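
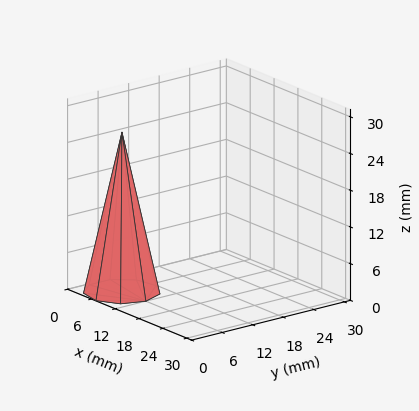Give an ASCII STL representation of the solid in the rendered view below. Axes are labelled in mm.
Reading the render: the shape is a regular 9-sided pyramid, base circumscribed radius ≈ 6 mm, apex at z ≈ 26 mm (dimensions read to the nearest mm from the axis ticks). For the STL, each face is triangulated and given an outward normal.

solid part
  facet normal 0.0000 0.0000 -1.0000
    outer loop
      vertex 7.04 11.91 0.00
      vertex 10.60 9.86 0.00
      vertex 12.00 6.00 0.00
    endloop
  endfacet
  facet normal 0.0000 0.0000 -1.0000
    outer loop
      vertex 3.00 11.20 0.00
      vertex 7.04 11.91 0.00
      vertex 12.00 6.00 0.00
    endloop
  endfacet
  facet normal 0.0000 0.0000 -1.0000
    outer loop
      vertex 0.36 8.05 0.00
      vertex 3.00 11.20 0.00
      vertex 12.00 6.00 0.00
    endloop
  endfacet
  facet normal 0.0000 0.0000 -1.0000
    outer loop
      vertex 0.36 3.95 0.00
      vertex 0.36 8.05 0.00
      vertex 12.00 6.00 0.00
    endloop
  endfacet
  facet normal 0.0000 0.0000 -1.0000
    outer loop
      vertex 3.00 0.80 0.00
      vertex 0.36 3.95 0.00
      vertex 12.00 6.00 0.00
    endloop
  endfacet
  facet normal 0.0000 0.0000 -1.0000
    outer loop
      vertex 7.04 0.09 0.00
      vertex 3.00 0.80 0.00
      vertex 12.00 6.00 0.00
    endloop
  endfacet
  facet normal 0.0000 0.0000 -1.0000
    outer loop
      vertex 10.60 2.14 0.00
      vertex 7.04 0.09 0.00
      vertex 12.00 6.00 0.00
    endloop
  endfacet
  facet normal 0.9187 0.3332 0.2120
    outer loop
      vertex 12.00 6.00 0.00
      vertex 10.60 9.86 0.00
      vertex 6.00 6.00 26.00
    endloop
  endfacet
  facet normal 0.4877 0.8469 0.2120
    outer loop
      vertex 10.60 9.86 0.00
      vertex 7.04 11.91 0.00
      vertex 6.00 6.00 26.00
    endloop
  endfacet
  facet normal -0.1692 0.9625 0.2120
    outer loop
      vertex 7.04 11.91 0.00
      vertex 3.00 11.20 0.00
      vertex 6.00 6.00 26.00
    endloop
  endfacet
  facet normal -0.7490 0.6277 0.2120
    outer loop
      vertex 3.00 11.20 0.00
      vertex 0.36 8.05 0.00
      vertex 6.00 6.00 26.00
    endloop
  endfacet
  facet normal -0.9773 0.0000 0.2120
    outer loop
      vertex 0.36 8.05 0.00
      vertex 0.36 3.95 0.00
      vertex 6.00 6.00 26.00
    endloop
  endfacet
  facet normal -0.7490 -0.6277 0.2120
    outer loop
      vertex 0.36 3.95 0.00
      vertex 3.00 0.80 0.00
      vertex 6.00 6.00 26.00
    endloop
  endfacet
  facet normal -0.1692 -0.9625 0.2120
    outer loop
      vertex 3.00 0.80 0.00
      vertex 7.04 0.09 0.00
      vertex 6.00 6.00 26.00
    endloop
  endfacet
  facet normal 0.4877 -0.8469 0.2120
    outer loop
      vertex 7.04 0.09 0.00
      vertex 10.60 2.14 0.00
      vertex 6.00 6.00 26.00
    endloop
  endfacet
  facet normal 0.9187 -0.3332 0.2120
    outer loop
      vertex 10.60 2.14 0.00
      vertex 12.00 6.00 0.00
      vertex 6.00 6.00 26.00
    endloop
  endfacet
endsolid part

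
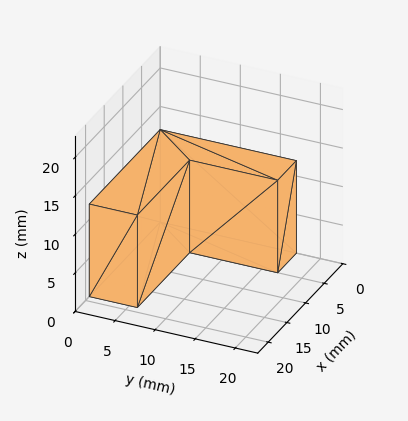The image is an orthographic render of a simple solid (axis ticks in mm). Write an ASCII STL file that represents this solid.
Reading the render: the shape is an L-shaped prism: outer 19 × 17 mm, arm thicknesses ≈ 6 mm (horizontal) and 5 mm (vertical), extruded 12 mm in z (dimensions read to the nearest mm from the axis ticks). For the STL, each face is triangulated and given an outward normal.

solid part
  facet normal 0.0000 0.0000 -1.0000
    outer loop
      vertex 19.000 6.000 0.000
      vertex 19.000 0.000 0.000
      vertex 0.000 0.000 0.000
    endloop
  endfacet
  facet normal 0.0000 0.0000 -1.0000
    outer loop
      vertex 5.000 6.000 0.000
      vertex 19.000 6.000 0.000
      vertex 0.000 0.000 0.000
    endloop
  endfacet
  facet normal 0.0000 0.0000 -1.0000
    outer loop
      vertex 5.000 17.000 0.000
      vertex 5.000 6.000 0.000
      vertex 0.000 0.000 0.000
    endloop
  endfacet
  facet normal 0.0000 0.0000 -1.0000
    outer loop
      vertex 0.000 17.000 0.000
      vertex 5.000 17.000 0.000
      vertex 0.000 0.000 0.000
    endloop
  endfacet
  facet normal 0.0000 0.0000 1.0000
    outer loop
      vertex 0.000 0.000 12.000
      vertex 19.000 0.000 12.000
      vertex 19.000 6.000 12.000
    endloop
  endfacet
  facet normal 0.0000 0.0000 1.0000
    outer loop
      vertex 0.000 0.000 12.000
      vertex 19.000 6.000 12.000
      vertex 5.000 6.000 12.000
    endloop
  endfacet
  facet normal 0.0000 0.0000 1.0000
    outer loop
      vertex 0.000 0.000 12.000
      vertex 5.000 6.000 12.000
      vertex 5.000 17.000 12.000
    endloop
  endfacet
  facet normal 0.0000 0.0000 1.0000
    outer loop
      vertex 0.000 0.000 12.000
      vertex 5.000 17.000 12.000
      vertex 0.000 17.000 12.000
    endloop
  endfacet
  facet normal 0.0000 -1.0000 0.0000
    outer loop
      vertex 0.000 0.000 0.000
      vertex 19.000 0.000 0.000
      vertex 19.000 0.000 12.000
    endloop
  endfacet
  facet normal 0.0000 -1.0000 0.0000
    outer loop
      vertex 0.000 0.000 0.000
      vertex 19.000 0.000 12.000
      vertex 0.000 0.000 12.000
    endloop
  endfacet
  facet normal 1.0000 0.0000 0.0000
    outer loop
      vertex 19.000 0.000 0.000
      vertex 19.000 6.000 0.000
      vertex 19.000 6.000 12.000
    endloop
  endfacet
  facet normal 1.0000 0.0000 0.0000
    outer loop
      vertex 19.000 0.000 0.000
      vertex 19.000 6.000 12.000
      vertex 19.000 0.000 12.000
    endloop
  endfacet
  facet normal 0.0000 1.0000 0.0000
    outer loop
      vertex 19.000 6.000 0.000
      vertex 5.000 6.000 0.000
      vertex 5.000 6.000 12.000
    endloop
  endfacet
  facet normal 0.0000 1.0000 0.0000
    outer loop
      vertex 19.000 6.000 0.000
      vertex 5.000 6.000 12.000
      vertex 19.000 6.000 12.000
    endloop
  endfacet
  facet normal 1.0000 0.0000 0.0000
    outer loop
      vertex 5.000 6.000 0.000
      vertex 5.000 17.000 0.000
      vertex 5.000 17.000 12.000
    endloop
  endfacet
  facet normal 1.0000 0.0000 0.0000
    outer loop
      vertex 5.000 6.000 0.000
      vertex 5.000 17.000 12.000
      vertex 5.000 6.000 12.000
    endloop
  endfacet
  facet normal 0.0000 1.0000 0.0000
    outer loop
      vertex 5.000 17.000 0.000
      vertex 0.000 17.000 0.000
      vertex 0.000 17.000 12.000
    endloop
  endfacet
  facet normal 0.0000 1.0000 0.0000
    outer loop
      vertex 5.000 17.000 0.000
      vertex 0.000 17.000 12.000
      vertex 5.000 17.000 12.000
    endloop
  endfacet
  facet normal -1.0000 0.0000 0.0000
    outer loop
      vertex 0.000 17.000 0.000
      vertex 0.000 0.000 0.000
      vertex 0.000 0.000 12.000
    endloop
  endfacet
  facet normal -1.0000 0.0000 0.0000
    outer loop
      vertex 0.000 17.000 0.000
      vertex 0.000 0.000 12.000
      vertex 0.000 17.000 12.000
    endloop
  endfacet
endsolid part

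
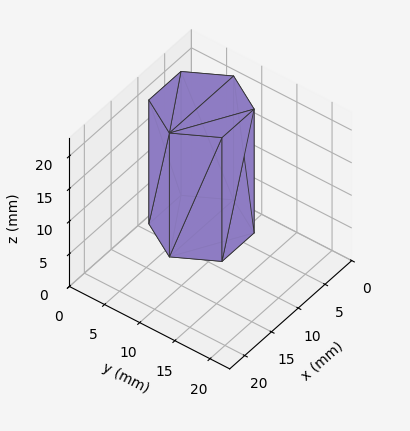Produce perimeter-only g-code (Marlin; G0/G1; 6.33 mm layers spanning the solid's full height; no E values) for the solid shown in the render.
Reading the render: the shape is a regular 6-sided prism (a cylinder approximated with 6 flat sides), circumscribed radius ≈ 6 mm, height ≈ 19 mm (dimensions read to the nearest mm from the axis ticks). For the g-code, the solid's height is divided into equal slices at the stated Δz and each level perimeter traced with G1 moves after a G0 lift.

; perimeter-only toolpath
G21 ; units = mm
G90 ; absolute positioning
G28 ; home
; layer 1
G0 Z6.33
G0 X12.00 Y6.00
G1 X9.00 Y11.20
G1 X3.00 Y11.20
G1 X0.00 Y6.00
G1 X3.00 Y0.80
G1 X9.00 Y0.80
G1 X12.00 Y6.00
; layer 2
G0 Z12.67
G0 X12.00 Y6.00
G1 X9.00 Y11.20
G1 X3.00 Y11.20
G1 X0.00 Y6.00
G1 X3.00 Y0.80
G1 X9.00 Y0.80
G1 X12.00 Y6.00
; layer 3
G0 Z19.00
G0 X12.00 Y6.00
G1 X9.00 Y11.20
G1 X3.00 Y11.20
G1 X0.00 Y6.00
G1 X3.00 Y0.80
G1 X9.00 Y0.80
G1 X12.00 Y6.00
M2 ; end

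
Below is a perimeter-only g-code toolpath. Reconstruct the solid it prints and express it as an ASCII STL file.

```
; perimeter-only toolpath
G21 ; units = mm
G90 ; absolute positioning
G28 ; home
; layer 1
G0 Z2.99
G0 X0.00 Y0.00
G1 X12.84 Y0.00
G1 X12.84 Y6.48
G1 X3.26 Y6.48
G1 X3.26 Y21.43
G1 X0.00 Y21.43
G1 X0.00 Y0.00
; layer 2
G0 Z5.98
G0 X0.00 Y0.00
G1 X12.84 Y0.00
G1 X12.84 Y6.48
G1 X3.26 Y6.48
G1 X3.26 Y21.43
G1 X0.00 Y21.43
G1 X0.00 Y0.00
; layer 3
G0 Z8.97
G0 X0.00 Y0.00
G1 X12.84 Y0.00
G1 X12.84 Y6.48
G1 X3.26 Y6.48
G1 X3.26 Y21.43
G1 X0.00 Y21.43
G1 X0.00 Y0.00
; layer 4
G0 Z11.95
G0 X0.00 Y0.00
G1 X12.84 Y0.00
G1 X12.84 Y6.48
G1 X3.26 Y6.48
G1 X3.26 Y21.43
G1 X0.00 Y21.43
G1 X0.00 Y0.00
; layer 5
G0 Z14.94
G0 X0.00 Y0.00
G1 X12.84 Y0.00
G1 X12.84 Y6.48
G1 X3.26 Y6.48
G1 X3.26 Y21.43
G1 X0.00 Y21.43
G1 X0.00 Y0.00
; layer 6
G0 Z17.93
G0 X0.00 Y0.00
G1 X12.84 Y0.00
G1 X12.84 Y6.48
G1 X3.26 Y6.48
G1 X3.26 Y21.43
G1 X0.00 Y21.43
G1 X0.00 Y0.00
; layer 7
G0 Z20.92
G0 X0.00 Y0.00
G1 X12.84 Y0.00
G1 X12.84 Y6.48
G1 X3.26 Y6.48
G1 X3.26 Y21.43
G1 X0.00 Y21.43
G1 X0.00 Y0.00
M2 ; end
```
solid part
  facet normal 0.0000 0.0000 -1.0000
    outer loop
      vertex 12.84 6.48 0.00
      vertex 12.84 0.00 0.00
      vertex 0.00 0.00 0.00
    endloop
  endfacet
  facet normal 0.0000 0.0000 -1.0000
    outer loop
      vertex 3.26 6.48 0.00
      vertex 12.84 6.48 0.00
      vertex 0.00 0.00 0.00
    endloop
  endfacet
  facet normal 0.0000 0.0000 -1.0000
    outer loop
      vertex 3.26 21.43 0.00
      vertex 3.26 6.48 0.00
      vertex 0.00 0.00 0.00
    endloop
  endfacet
  facet normal 0.0000 0.0000 -1.0000
    outer loop
      vertex 0.00 21.43 0.00
      vertex 3.26 21.43 0.00
      vertex 0.00 0.00 0.00
    endloop
  endfacet
  facet normal 0.0000 0.0000 1.0000
    outer loop
      vertex 0.00 0.00 20.92
      vertex 12.84 0.00 20.92
      vertex 12.84 6.48 20.92
    endloop
  endfacet
  facet normal 0.0000 0.0000 1.0000
    outer loop
      vertex 0.00 0.00 20.92
      vertex 12.84 6.48 20.92
      vertex 3.26 6.48 20.92
    endloop
  endfacet
  facet normal 0.0000 0.0000 1.0000
    outer loop
      vertex 0.00 0.00 20.92
      vertex 3.26 6.48 20.92
      vertex 3.26 21.43 20.92
    endloop
  endfacet
  facet normal 0.0000 0.0000 1.0000
    outer loop
      vertex 0.00 0.00 20.92
      vertex 3.26 21.43 20.92
      vertex 0.00 21.43 20.92
    endloop
  endfacet
  facet normal 0.0000 -1.0000 0.0000
    outer loop
      vertex 0.00 0.00 0.00
      vertex 12.84 0.00 0.00
      vertex 12.84 0.00 20.92
    endloop
  endfacet
  facet normal 0.0000 -1.0000 0.0000
    outer loop
      vertex 0.00 0.00 0.00
      vertex 12.84 0.00 20.92
      vertex 0.00 0.00 20.92
    endloop
  endfacet
  facet normal 1.0000 0.0000 0.0000
    outer loop
      vertex 12.84 0.00 0.00
      vertex 12.84 6.48 0.00
      vertex 12.84 6.48 20.92
    endloop
  endfacet
  facet normal 1.0000 0.0000 0.0000
    outer loop
      vertex 12.84 0.00 0.00
      vertex 12.84 6.48 20.92
      vertex 12.84 0.00 20.92
    endloop
  endfacet
  facet normal 0.0000 1.0000 0.0000
    outer loop
      vertex 12.84 6.48 0.00
      vertex 3.26 6.48 0.00
      vertex 3.26 6.48 20.92
    endloop
  endfacet
  facet normal 0.0000 1.0000 0.0000
    outer loop
      vertex 12.84 6.48 0.00
      vertex 3.26 6.48 20.92
      vertex 12.84 6.48 20.92
    endloop
  endfacet
  facet normal 1.0000 0.0000 0.0000
    outer loop
      vertex 3.26 6.48 0.00
      vertex 3.26 21.43 0.00
      vertex 3.26 21.43 20.92
    endloop
  endfacet
  facet normal 1.0000 0.0000 0.0000
    outer loop
      vertex 3.26 6.48 0.00
      vertex 3.26 21.43 20.92
      vertex 3.26 6.48 20.92
    endloop
  endfacet
  facet normal 0.0000 1.0000 0.0000
    outer loop
      vertex 3.26 21.43 0.00
      vertex 0.00 21.43 0.00
      vertex 0.00 21.43 20.92
    endloop
  endfacet
  facet normal 0.0000 1.0000 0.0000
    outer loop
      vertex 3.26 21.43 0.00
      vertex 0.00 21.43 20.92
      vertex 3.26 21.43 20.92
    endloop
  endfacet
  facet normal -1.0000 0.0000 0.0000
    outer loop
      vertex 0.00 21.43 0.00
      vertex 0.00 0.00 0.00
      vertex 0.00 0.00 20.92
    endloop
  endfacet
  facet normal -1.0000 0.0000 0.0000
    outer loop
      vertex 0.00 21.43 0.00
      vertex 0.00 0.00 20.92
      vertex 0.00 21.43 20.92
    endloop
  endfacet
endsolid part

The G0 Z moves step by Δz≈2.99 mm. Every layer's G1 loop is the same polygon, so the solid is a straight extrusion of it from z=0 to z≈20.9. Closing with flat bottom and top caps and triangulating gives 20 facets — an L-shaped prism: outer 12.8 × 21.4 mm, arm thicknesses ≈ 6.48 mm (horizontal) and 3.26 mm (vertical), extruded 20.9 mm in z.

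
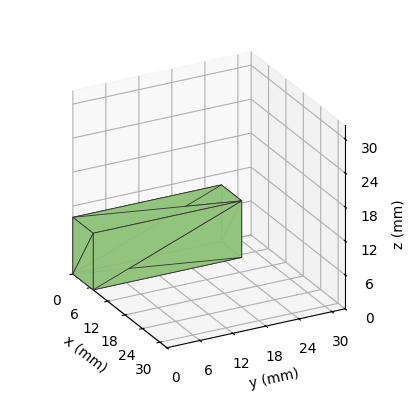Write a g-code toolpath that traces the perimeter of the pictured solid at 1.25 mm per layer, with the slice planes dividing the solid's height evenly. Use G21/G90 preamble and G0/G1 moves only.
Reading the render: the shape is a rectangular box, roughly 7 × 27 mm footprint and 10 mm tall (dimensions read to the nearest mm from the axis ticks). For the g-code, the solid's height is divided into equal slices at the stated Δz and each level perimeter traced with G1 moves after a G0 lift.

; perimeter-only toolpath
G21 ; units = mm
G90 ; absolute positioning
G28 ; home
; layer 1
G0 Z1.25
G0 X0.00 Y0.00
G1 X7.00 Y0.00
G1 X7.00 Y27.00
G1 X0.00 Y27.00
G1 X0.00 Y0.00
; layer 2
G0 Z2.50
G0 X0.00 Y0.00
G1 X7.00 Y0.00
G1 X7.00 Y27.00
G1 X0.00 Y27.00
G1 X0.00 Y0.00
; layer 3
G0 Z3.75
G0 X0.00 Y0.00
G1 X7.00 Y0.00
G1 X7.00 Y27.00
G1 X0.00 Y27.00
G1 X0.00 Y0.00
; layer 4
G0 Z5.00
G0 X0.00 Y0.00
G1 X7.00 Y0.00
G1 X7.00 Y27.00
G1 X0.00 Y27.00
G1 X0.00 Y0.00
; layer 5
G0 Z6.25
G0 X0.00 Y0.00
G1 X7.00 Y0.00
G1 X7.00 Y27.00
G1 X0.00 Y27.00
G1 X0.00 Y0.00
; layer 6
G0 Z7.50
G0 X0.00 Y0.00
G1 X7.00 Y0.00
G1 X7.00 Y27.00
G1 X0.00 Y27.00
G1 X0.00 Y0.00
; layer 7
G0 Z8.75
G0 X0.00 Y0.00
G1 X7.00 Y0.00
G1 X7.00 Y27.00
G1 X0.00 Y27.00
G1 X0.00 Y0.00
; layer 8
G0 Z10.00
G0 X0.00 Y0.00
G1 X7.00 Y0.00
G1 X7.00 Y27.00
G1 X0.00 Y27.00
G1 X0.00 Y0.00
M2 ; end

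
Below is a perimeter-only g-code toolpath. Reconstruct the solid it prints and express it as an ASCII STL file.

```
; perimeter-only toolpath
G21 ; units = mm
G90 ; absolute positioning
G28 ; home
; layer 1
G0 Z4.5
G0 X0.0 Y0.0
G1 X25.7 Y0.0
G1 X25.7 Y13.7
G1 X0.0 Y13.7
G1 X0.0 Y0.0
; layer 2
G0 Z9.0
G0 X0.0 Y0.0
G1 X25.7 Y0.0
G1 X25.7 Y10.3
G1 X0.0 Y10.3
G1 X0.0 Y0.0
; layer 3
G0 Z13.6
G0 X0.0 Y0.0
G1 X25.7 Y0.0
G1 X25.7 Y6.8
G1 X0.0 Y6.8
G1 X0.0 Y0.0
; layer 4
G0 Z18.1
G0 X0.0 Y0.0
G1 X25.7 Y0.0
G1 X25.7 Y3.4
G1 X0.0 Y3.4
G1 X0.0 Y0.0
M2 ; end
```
solid part
  facet normal 0.0000 0.0000 -1.0000
    outer loop
      vertex 25.7 17.1 0.0
      vertex 25.7 0.0 0.0
      vertex 0.0 0.0 0.0
    endloop
  endfacet
  facet normal 0.0000 0.0000 -1.0000
    outer loop
      vertex 0.0 17.1 0.0
      vertex 25.7 17.1 0.0
      vertex 0.0 0.0 0.0
    endloop
  endfacet
  facet normal 0.0000 -1.0000 0.0000
    outer loop
      vertex 0.0 0.0 0.0
      vertex 25.7 0.0 0.0
      vertex 25.7 0.0 22.6
    endloop
  endfacet
  facet normal 0.0000 -1.0000 0.0000
    outer loop
      vertex 0.0 0.0 0.0
      vertex 25.7 0.0 22.6
      vertex 0.0 0.0 22.6
    endloop
  endfacet
  facet normal 0.0000 0.7975 0.6034
    outer loop
      vertex 0.0 0.0 22.6
      vertex 25.7 0.0 22.6
      vertex 25.7 17.1 0.0
    endloop
  endfacet
  facet normal 0.0000 0.7975 0.6034
    outer loop
      vertex 0.0 0.0 22.6
      vertex 25.7 17.1 0.0
      vertex 0.0 17.1 0.0
    endloop
  endfacet
  facet normal -1.0000 0.0000 0.0000
    outer loop
      vertex 0.0 0.0 22.6
      vertex 0.0 17.1 0.0
      vertex 0.0 0.0 0.0
    endloop
  endfacet
  facet normal 1.0000 0.0000 0.0000
    outer loop
      vertex 25.7 0.0 0.0
      vertex 25.7 17.1 0.0
      vertex 25.7 0.0 22.6
    endloop
  endfacet
endsolid part

The G0 Z moves step by Δz≈4.5 mm. The G1 loops shrink linearly with z, so the solid tapers from its base footprint up to z≈22.6. Closing with a flat bottom cap and the tapered top and triangulating gives 8 facets — a wedge (ramp): 25.7 × 17.1 mm base, rising to 22.6 mm along the y=0 edge and sloping linearly to z=0 at y=17.1.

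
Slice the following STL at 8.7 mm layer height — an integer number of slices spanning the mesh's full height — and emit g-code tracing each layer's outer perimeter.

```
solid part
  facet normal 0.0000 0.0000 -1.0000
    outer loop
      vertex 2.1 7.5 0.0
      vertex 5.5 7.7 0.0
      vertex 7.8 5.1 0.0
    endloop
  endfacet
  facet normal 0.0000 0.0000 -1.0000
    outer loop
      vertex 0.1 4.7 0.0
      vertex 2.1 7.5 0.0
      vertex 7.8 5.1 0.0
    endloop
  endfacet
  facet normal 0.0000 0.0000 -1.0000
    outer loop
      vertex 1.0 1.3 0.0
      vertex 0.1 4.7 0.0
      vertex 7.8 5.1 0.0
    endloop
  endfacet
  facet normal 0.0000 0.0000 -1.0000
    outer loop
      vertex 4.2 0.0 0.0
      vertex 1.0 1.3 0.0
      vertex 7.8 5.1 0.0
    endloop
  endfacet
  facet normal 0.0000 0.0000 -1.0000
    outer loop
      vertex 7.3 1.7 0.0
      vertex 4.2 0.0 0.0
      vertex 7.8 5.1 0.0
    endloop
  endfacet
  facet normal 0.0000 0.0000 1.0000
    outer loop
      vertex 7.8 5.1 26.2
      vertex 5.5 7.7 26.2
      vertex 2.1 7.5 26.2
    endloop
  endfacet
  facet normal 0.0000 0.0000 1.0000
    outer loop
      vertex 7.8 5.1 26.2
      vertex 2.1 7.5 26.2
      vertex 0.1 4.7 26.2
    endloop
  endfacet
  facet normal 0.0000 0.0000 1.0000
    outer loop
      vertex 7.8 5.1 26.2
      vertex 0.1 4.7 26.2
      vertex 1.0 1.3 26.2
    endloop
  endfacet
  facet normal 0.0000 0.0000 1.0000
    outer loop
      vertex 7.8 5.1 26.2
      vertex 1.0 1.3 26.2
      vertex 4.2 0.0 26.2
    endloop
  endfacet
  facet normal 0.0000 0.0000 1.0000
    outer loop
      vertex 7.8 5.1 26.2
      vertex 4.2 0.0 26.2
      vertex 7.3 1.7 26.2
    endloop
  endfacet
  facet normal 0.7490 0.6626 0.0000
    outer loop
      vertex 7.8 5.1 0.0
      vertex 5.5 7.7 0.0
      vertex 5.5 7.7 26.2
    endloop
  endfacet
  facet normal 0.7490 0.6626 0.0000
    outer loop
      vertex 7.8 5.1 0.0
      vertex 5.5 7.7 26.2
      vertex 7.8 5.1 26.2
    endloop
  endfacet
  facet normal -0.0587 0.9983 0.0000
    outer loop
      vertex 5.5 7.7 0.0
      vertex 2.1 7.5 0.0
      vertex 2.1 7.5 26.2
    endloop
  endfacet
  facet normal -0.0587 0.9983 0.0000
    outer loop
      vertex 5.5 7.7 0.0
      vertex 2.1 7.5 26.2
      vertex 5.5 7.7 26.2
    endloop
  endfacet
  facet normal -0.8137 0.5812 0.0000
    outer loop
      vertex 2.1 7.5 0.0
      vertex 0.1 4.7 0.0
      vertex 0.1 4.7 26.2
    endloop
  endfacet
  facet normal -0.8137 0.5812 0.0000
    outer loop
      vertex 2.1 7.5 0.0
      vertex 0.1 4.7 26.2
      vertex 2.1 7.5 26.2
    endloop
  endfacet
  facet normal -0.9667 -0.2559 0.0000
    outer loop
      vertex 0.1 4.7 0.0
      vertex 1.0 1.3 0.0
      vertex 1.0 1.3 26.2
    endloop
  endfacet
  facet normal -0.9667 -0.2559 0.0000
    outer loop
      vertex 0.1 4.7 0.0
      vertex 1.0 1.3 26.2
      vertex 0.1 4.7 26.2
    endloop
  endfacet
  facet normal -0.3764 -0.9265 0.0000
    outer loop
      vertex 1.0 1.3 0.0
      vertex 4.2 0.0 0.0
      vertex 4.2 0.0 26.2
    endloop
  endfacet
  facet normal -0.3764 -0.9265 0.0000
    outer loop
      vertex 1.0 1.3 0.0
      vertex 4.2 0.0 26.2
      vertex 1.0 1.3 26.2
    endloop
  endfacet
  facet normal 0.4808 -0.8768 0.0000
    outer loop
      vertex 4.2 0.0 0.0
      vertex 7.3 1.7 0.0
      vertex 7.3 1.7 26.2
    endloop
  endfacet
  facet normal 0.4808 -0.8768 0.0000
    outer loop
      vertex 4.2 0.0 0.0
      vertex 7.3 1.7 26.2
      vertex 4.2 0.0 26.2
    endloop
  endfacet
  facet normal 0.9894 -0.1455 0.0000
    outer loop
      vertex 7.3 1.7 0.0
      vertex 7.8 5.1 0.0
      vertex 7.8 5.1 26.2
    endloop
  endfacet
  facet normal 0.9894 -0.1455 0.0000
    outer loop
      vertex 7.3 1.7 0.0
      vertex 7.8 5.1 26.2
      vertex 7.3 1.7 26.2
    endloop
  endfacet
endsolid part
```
; perimeter-only toolpath
G21 ; units = mm
G90 ; absolute positioning
G28 ; home
; layer 1
G0 Z8.7
G0 X7.8 Y5.1
G1 X5.5 Y7.7
G1 X2.1 Y7.5
G1 X0.1 Y4.7
G1 X1.0 Y1.3
G1 X4.2 Y0.0
G1 X7.3 Y1.7
G1 X7.8 Y5.1
; layer 2
G0 Z17.5
G0 X7.8 Y5.1
G1 X5.5 Y7.7
G1 X2.1 Y7.5
G1 X0.1 Y4.7
G1 X1.0 Y1.3
G1 X4.2 Y0.0
G1 X7.3 Y1.7
G1 X7.8 Y5.1
; layer 3
G0 Z26.2
G0 X7.8 Y5.1
G1 X5.5 Y7.7
G1 X2.1 Y7.5
G1 X0.1 Y4.7
G1 X1.0 Y1.3
G1 X4.2 Y0.0
G1 X7.3 Y1.7
G1 X7.8 Y5.1
M2 ; end

The solid is a regular 7-sided prism (a cylinder approximated with 7 flat sides), circumscribed radius ≈ 4 mm, height ≈ 26.2 mm. Slicing at Δz = 8.7 mm — 3 equal slices spanning the solid's height, so layer i sits at z = i·h/3 — gives 3 non-empty perimeters. Each is a 7-segment closed polygon; G0 lifts to the layer z and rapids to the start vertex, then G1 traces the edges.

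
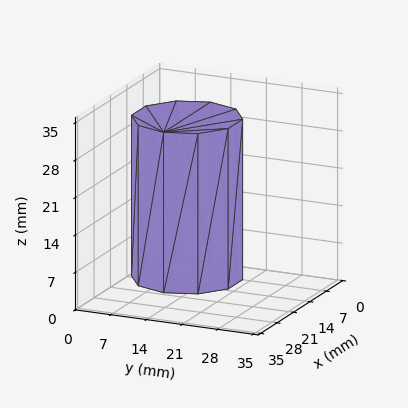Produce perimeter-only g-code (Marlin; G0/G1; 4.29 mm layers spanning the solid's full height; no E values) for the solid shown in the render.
Reading the render: the shape is a regular 10-sided prism (a cylinder approximated with 10 flat sides), circumscribed radius ≈ 10 mm, height ≈ 30 mm (dimensions read to the nearest mm from the axis ticks). For the g-code, the solid's height is divided into equal slices at the stated Δz and each level perimeter traced with G1 moves after a G0 lift.

; perimeter-only toolpath
G21 ; units = mm
G90 ; absolute positioning
G28 ; home
; layer 1
G0 Z4.29
G0 X20.00 Y10.00
G1 X18.09 Y15.88
G1 X13.09 Y19.51
G1 X6.91 Y19.51
G1 X1.91 Y15.88
G1 X0.00 Y10.00
G1 X1.91 Y4.12
G1 X6.91 Y0.49
G1 X13.09 Y0.49
G1 X18.09 Y4.12
G1 X20.00 Y10.00
; layer 2
G0 Z8.57
G0 X20.00 Y10.00
G1 X18.09 Y15.88
G1 X13.09 Y19.51
G1 X6.91 Y19.51
G1 X1.91 Y15.88
G1 X0.00 Y10.00
G1 X1.91 Y4.12
G1 X6.91 Y0.49
G1 X13.09 Y0.49
G1 X18.09 Y4.12
G1 X20.00 Y10.00
; layer 3
G0 Z12.86
G0 X20.00 Y10.00
G1 X18.09 Y15.88
G1 X13.09 Y19.51
G1 X6.91 Y19.51
G1 X1.91 Y15.88
G1 X0.00 Y10.00
G1 X1.91 Y4.12
G1 X6.91 Y0.49
G1 X13.09 Y0.49
G1 X18.09 Y4.12
G1 X20.00 Y10.00
; layer 4
G0 Z17.14
G0 X20.00 Y10.00
G1 X18.09 Y15.88
G1 X13.09 Y19.51
G1 X6.91 Y19.51
G1 X1.91 Y15.88
G1 X0.00 Y10.00
G1 X1.91 Y4.12
G1 X6.91 Y0.49
G1 X13.09 Y0.49
G1 X18.09 Y4.12
G1 X20.00 Y10.00
; layer 5
G0 Z21.43
G0 X20.00 Y10.00
G1 X18.09 Y15.88
G1 X13.09 Y19.51
G1 X6.91 Y19.51
G1 X1.91 Y15.88
G1 X0.00 Y10.00
G1 X1.91 Y4.12
G1 X6.91 Y0.49
G1 X13.09 Y0.49
G1 X18.09 Y4.12
G1 X20.00 Y10.00
; layer 6
G0 Z25.71
G0 X20.00 Y10.00
G1 X18.09 Y15.88
G1 X13.09 Y19.51
G1 X6.91 Y19.51
G1 X1.91 Y15.88
G1 X0.00 Y10.00
G1 X1.91 Y4.12
G1 X6.91 Y0.49
G1 X13.09 Y0.49
G1 X18.09 Y4.12
G1 X20.00 Y10.00
; layer 7
G0 Z30.00
G0 X20.00 Y10.00
G1 X18.09 Y15.88
G1 X13.09 Y19.51
G1 X6.91 Y19.51
G1 X1.91 Y15.88
G1 X0.00 Y10.00
G1 X1.91 Y4.12
G1 X6.91 Y0.49
G1 X13.09 Y0.49
G1 X18.09 Y4.12
G1 X20.00 Y10.00
M2 ; end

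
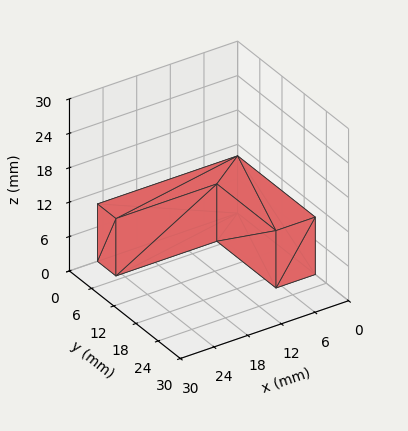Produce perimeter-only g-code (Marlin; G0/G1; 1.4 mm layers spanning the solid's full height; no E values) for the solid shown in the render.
Reading the render: the shape is an L-shaped prism: outer 25 × 21 mm, arm thicknesses ≈ 5 mm (horizontal) and 7 mm (vertical), extruded 10 mm in z (dimensions read to the nearest mm from the axis ticks). For the g-code, the solid's height is divided into equal slices at the stated Δz and each level perimeter traced with G1 moves after a G0 lift.

; perimeter-only toolpath
G21 ; units = mm
G90 ; absolute positioning
G28 ; home
; layer 1
G0 Z1.4
G0 X0.0 Y0.0
G1 X25.0 Y0.0
G1 X25.0 Y5.0
G1 X7.0 Y5.0
G1 X7.0 Y21.0
G1 X0.0 Y21.0
G1 X0.0 Y0.0
; layer 2
G0 Z2.9
G0 X0.0 Y0.0
G1 X25.0 Y0.0
G1 X25.0 Y5.0
G1 X7.0 Y5.0
G1 X7.0 Y21.0
G1 X0.0 Y21.0
G1 X0.0 Y0.0
; layer 3
G0 Z4.3
G0 X0.0 Y0.0
G1 X25.0 Y0.0
G1 X25.0 Y5.0
G1 X7.0 Y5.0
G1 X7.0 Y21.0
G1 X0.0 Y21.0
G1 X0.0 Y0.0
; layer 4
G0 Z5.7
G0 X0.0 Y0.0
G1 X25.0 Y0.0
G1 X25.0 Y5.0
G1 X7.0 Y5.0
G1 X7.0 Y21.0
G1 X0.0 Y21.0
G1 X0.0 Y0.0
; layer 5
G0 Z7.1
G0 X0.0 Y0.0
G1 X25.0 Y0.0
G1 X25.0 Y5.0
G1 X7.0 Y5.0
G1 X7.0 Y21.0
G1 X0.0 Y21.0
G1 X0.0 Y0.0
; layer 6
G0 Z8.6
G0 X0.0 Y0.0
G1 X25.0 Y0.0
G1 X25.0 Y5.0
G1 X7.0 Y5.0
G1 X7.0 Y21.0
G1 X0.0 Y21.0
G1 X0.0 Y0.0
; layer 7
G0 Z10.0
G0 X0.0 Y0.0
G1 X25.0 Y0.0
G1 X25.0 Y5.0
G1 X7.0 Y5.0
G1 X7.0 Y21.0
G1 X0.0 Y21.0
G1 X0.0 Y0.0
M2 ; end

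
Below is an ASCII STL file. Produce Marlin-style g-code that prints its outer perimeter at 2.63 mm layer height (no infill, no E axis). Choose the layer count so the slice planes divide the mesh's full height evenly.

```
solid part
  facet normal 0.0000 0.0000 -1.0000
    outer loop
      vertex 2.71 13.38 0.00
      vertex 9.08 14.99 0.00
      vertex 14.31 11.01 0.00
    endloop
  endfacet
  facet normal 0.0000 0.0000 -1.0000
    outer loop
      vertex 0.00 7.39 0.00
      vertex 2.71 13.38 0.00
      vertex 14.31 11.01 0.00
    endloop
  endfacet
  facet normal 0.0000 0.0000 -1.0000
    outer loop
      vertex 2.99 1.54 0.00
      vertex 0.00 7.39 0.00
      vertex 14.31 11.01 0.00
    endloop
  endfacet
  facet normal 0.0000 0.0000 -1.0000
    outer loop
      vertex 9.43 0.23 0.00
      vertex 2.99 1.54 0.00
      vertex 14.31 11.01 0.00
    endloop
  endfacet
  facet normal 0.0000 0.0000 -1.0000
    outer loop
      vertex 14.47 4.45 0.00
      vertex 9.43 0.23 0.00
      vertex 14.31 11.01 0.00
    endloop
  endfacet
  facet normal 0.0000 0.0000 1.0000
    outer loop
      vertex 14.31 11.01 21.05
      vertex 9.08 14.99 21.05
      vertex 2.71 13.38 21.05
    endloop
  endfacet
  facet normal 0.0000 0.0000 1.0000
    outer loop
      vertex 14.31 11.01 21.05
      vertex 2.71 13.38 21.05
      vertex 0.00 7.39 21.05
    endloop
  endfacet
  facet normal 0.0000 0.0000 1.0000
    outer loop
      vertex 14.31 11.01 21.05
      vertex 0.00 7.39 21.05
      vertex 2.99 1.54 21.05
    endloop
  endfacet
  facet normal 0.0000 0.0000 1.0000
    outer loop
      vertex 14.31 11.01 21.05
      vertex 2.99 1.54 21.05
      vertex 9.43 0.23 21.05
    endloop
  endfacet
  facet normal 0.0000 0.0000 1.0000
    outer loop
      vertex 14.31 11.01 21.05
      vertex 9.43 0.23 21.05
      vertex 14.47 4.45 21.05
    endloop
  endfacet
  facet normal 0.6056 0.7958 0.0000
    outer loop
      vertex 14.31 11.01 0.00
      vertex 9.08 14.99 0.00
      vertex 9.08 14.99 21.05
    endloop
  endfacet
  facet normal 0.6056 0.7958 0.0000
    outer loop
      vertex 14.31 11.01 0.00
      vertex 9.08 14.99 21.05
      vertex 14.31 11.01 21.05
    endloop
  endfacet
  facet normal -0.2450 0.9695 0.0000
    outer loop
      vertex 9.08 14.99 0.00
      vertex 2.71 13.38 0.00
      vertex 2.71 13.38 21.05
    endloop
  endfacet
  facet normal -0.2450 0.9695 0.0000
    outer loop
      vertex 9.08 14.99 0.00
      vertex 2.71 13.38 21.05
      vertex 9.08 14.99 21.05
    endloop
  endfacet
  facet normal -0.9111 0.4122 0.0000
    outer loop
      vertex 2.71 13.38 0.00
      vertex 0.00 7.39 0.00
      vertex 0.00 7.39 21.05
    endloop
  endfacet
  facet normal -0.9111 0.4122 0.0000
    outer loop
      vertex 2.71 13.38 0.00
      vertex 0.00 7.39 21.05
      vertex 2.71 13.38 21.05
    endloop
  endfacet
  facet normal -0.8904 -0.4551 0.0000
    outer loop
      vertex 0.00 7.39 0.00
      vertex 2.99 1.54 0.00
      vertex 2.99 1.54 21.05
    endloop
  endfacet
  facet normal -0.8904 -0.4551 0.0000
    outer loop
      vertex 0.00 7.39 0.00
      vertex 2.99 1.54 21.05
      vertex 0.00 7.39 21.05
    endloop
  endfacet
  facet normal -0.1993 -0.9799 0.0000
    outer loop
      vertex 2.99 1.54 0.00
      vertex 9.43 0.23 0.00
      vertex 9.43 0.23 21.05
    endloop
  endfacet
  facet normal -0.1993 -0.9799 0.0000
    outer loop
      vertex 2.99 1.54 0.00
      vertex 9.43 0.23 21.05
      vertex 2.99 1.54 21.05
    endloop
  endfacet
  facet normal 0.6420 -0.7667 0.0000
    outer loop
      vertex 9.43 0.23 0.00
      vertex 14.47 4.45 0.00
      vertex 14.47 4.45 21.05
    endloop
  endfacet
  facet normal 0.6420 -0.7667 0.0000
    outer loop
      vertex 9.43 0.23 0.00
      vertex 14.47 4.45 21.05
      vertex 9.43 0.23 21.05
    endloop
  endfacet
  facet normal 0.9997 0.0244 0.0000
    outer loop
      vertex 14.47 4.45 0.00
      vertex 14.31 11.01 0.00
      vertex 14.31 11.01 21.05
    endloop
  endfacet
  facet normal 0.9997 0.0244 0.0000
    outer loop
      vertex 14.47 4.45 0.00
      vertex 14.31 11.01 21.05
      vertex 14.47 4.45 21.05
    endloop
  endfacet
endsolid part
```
; perimeter-only toolpath
G21 ; units = mm
G90 ; absolute positioning
G28 ; home
; layer 1
G0 Z2.63
G0 X14.31 Y11.01
G1 X9.08 Y14.99
G1 X2.71 Y13.38
G1 X0.00 Y7.39
G1 X2.99 Y1.54
G1 X9.43 Y0.23
G1 X14.47 Y4.45
G1 X14.31 Y11.01
; layer 2
G0 Z5.26
G0 X14.31 Y11.01
G1 X9.08 Y14.99
G1 X2.71 Y13.38
G1 X0.00 Y7.39
G1 X2.99 Y1.54
G1 X9.43 Y0.23
G1 X14.47 Y4.45
G1 X14.31 Y11.01
; layer 3
G0 Z7.89
G0 X14.31 Y11.01
G1 X9.08 Y14.99
G1 X2.71 Y13.38
G1 X0.00 Y7.39
G1 X2.99 Y1.54
G1 X9.43 Y0.23
G1 X14.47 Y4.45
G1 X14.31 Y11.01
; layer 4
G0 Z10.53
G0 X14.31 Y11.01
G1 X9.08 Y14.99
G1 X2.71 Y13.38
G1 X0.00 Y7.39
G1 X2.99 Y1.54
G1 X9.43 Y0.23
G1 X14.47 Y4.45
G1 X14.31 Y11.01
; layer 5
G0 Z13.16
G0 X14.31 Y11.01
G1 X9.08 Y14.99
G1 X2.71 Y13.38
G1 X0.00 Y7.39
G1 X2.99 Y1.54
G1 X9.43 Y0.23
G1 X14.47 Y4.45
G1 X14.31 Y11.01
; layer 6
G0 Z15.79
G0 X14.31 Y11.01
G1 X9.08 Y14.99
G1 X2.71 Y13.38
G1 X0.00 Y7.39
G1 X2.99 Y1.54
G1 X9.43 Y0.23
G1 X14.47 Y4.45
G1 X14.31 Y11.01
; layer 7
G0 Z18.42
G0 X14.31 Y11.01
G1 X9.08 Y14.99
G1 X2.71 Y13.38
G1 X0.00 Y7.39
G1 X2.99 Y1.54
G1 X9.43 Y0.23
G1 X14.47 Y4.45
G1 X14.31 Y11.01
; layer 8
G0 Z21.05
G0 X14.31 Y11.01
G1 X9.08 Y14.99
G1 X2.71 Y13.38
G1 X0.00 Y7.39
G1 X2.99 Y1.54
G1 X9.43 Y0.23
G1 X14.47 Y4.45
G1 X14.31 Y11.01
M2 ; end

The solid is a regular 7-sided prism (a cylinder approximated with 7 flat sides), circumscribed radius ≈ 7.57 mm, height ≈ 21.1 mm. Slicing at Δz = 2.63 mm — 8 equal slices spanning the solid's height, so layer i sits at z = i·h/8 — gives 8 non-empty perimeters. Each is a 7-segment closed polygon; G0 lifts to the layer z and rapids to the start vertex, then G1 traces the edges.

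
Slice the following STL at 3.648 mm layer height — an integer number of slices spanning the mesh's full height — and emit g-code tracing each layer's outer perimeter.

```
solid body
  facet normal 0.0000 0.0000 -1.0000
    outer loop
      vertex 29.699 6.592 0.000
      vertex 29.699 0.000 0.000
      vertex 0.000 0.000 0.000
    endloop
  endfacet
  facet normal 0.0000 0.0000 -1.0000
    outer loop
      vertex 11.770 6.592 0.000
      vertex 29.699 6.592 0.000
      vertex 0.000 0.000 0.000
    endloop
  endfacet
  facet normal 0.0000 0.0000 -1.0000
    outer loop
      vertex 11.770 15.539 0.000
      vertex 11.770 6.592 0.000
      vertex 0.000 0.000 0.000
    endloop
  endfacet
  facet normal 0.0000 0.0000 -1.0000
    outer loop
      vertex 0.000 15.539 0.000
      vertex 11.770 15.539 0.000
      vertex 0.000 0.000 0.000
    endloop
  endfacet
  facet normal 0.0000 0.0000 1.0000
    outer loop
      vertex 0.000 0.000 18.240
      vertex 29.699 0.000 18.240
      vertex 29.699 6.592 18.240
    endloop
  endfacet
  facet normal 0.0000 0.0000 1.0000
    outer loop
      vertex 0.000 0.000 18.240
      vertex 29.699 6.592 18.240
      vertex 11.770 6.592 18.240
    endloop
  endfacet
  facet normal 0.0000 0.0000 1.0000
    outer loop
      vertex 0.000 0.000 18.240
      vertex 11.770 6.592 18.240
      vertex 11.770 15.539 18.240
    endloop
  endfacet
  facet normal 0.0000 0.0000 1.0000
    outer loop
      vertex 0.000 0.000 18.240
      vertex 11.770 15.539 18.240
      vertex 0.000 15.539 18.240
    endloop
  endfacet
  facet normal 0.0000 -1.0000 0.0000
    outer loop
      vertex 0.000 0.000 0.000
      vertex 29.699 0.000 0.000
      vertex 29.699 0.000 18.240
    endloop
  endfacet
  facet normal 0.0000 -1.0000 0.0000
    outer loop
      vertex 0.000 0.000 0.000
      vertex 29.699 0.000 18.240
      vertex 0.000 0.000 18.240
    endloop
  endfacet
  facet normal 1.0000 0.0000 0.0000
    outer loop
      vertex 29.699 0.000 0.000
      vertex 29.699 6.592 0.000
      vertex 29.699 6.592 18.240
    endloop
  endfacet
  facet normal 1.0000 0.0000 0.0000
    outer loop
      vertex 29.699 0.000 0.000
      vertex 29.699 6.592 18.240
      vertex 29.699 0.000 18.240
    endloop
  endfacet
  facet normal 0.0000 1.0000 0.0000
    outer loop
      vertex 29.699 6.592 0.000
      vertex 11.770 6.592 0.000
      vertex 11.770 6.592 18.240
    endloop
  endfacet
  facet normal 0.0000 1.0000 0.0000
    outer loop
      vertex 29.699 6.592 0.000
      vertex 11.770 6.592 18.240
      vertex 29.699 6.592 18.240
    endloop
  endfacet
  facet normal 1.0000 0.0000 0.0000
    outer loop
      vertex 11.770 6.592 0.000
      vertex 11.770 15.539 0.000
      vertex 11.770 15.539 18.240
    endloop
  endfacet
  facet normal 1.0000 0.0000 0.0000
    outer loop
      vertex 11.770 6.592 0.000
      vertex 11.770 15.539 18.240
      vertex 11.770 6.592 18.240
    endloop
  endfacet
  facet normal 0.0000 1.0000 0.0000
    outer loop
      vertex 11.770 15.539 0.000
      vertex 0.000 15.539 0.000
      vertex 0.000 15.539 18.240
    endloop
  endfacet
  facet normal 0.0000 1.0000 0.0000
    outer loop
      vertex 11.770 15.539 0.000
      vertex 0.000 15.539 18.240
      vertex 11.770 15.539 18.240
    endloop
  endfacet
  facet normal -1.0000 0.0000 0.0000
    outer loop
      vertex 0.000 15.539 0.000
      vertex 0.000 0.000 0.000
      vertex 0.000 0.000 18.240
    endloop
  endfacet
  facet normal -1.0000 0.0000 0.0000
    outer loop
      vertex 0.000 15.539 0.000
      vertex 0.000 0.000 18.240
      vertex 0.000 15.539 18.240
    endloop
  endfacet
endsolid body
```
; perimeter-only toolpath
G21 ; units = mm
G90 ; absolute positioning
G28 ; home
; layer 1
G0 Z3.648
G0 X0.000 Y0.000
G1 X29.699 Y0.000
G1 X29.699 Y6.592
G1 X11.770 Y6.592
G1 X11.770 Y15.539
G1 X0.000 Y15.539
G1 X0.000 Y0.000
; layer 2
G0 Z7.296
G0 X0.000 Y0.000
G1 X29.699 Y0.000
G1 X29.699 Y6.592
G1 X11.770 Y6.592
G1 X11.770 Y15.539
G1 X0.000 Y15.539
G1 X0.000 Y0.000
; layer 3
G0 Z10.944
G0 X0.000 Y0.000
G1 X29.699 Y0.000
G1 X29.699 Y6.592
G1 X11.770 Y6.592
G1 X11.770 Y15.539
G1 X0.000 Y15.539
G1 X0.000 Y0.000
; layer 4
G0 Z14.592
G0 X0.000 Y0.000
G1 X29.699 Y0.000
G1 X29.699 Y6.592
G1 X11.770 Y6.592
G1 X11.770 Y15.539
G1 X0.000 Y15.539
G1 X0.000 Y0.000
; layer 5
G0 Z18.240
G0 X0.000 Y0.000
G1 X29.699 Y0.000
G1 X29.699 Y6.592
G1 X11.770 Y6.592
G1 X11.770 Y15.539
G1 X0.000 Y15.539
G1 X0.000 Y0.000
M2 ; end

The solid is an L-shaped prism: outer 29.7 × 15.5 mm, arm thicknesses ≈ 6.59 mm (horizontal) and 11.8 mm (vertical), extruded 18.2 mm in z. Slicing at Δz = 3.648 mm — 5 equal slices spanning the solid's height, so layer i sits at z = i·h/5 — gives 5 non-empty perimeters. Each is a 6-segment closed polygon; G0 lifts to the layer z and rapids to the start vertex, then G1 traces the edges.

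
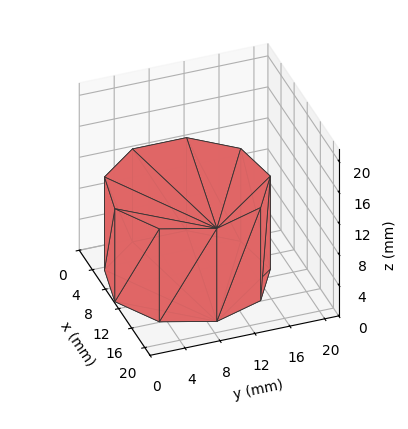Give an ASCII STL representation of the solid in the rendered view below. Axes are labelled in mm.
Reading the render: the shape is a regular 9-sided prism (a cylinder approximated with 9 flat sides), circumscribed radius ≈ 9 mm, height ≈ 12 mm (dimensions read to the nearest mm from the axis ticks). For the STL, each face is triangulated and given an outward normal.

solid part
  facet normal 0.0000 0.0000 -1.0000
    outer loop
      vertex 10.6 17.9 0.0
      vertex 15.9 14.8 0.0
      vertex 18.0 9.0 0.0
    endloop
  endfacet
  facet normal 0.0000 0.0000 -1.0000
    outer loop
      vertex 4.5 16.8 0.0
      vertex 10.6 17.9 0.0
      vertex 18.0 9.0 0.0
    endloop
  endfacet
  facet normal 0.0000 0.0000 -1.0000
    outer loop
      vertex 0.5 12.1 0.0
      vertex 4.5 16.8 0.0
      vertex 18.0 9.0 0.0
    endloop
  endfacet
  facet normal 0.0000 0.0000 -1.0000
    outer loop
      vertex 0.5 5.9 0.0
      vertex 0.5 12.1 0.0
      vertex 18.0 9.0 0.0
    endloop
  endfacet
  facet normal 0.0000 0.0000 -1.0000
    outer loop
      vertex 4.5 1.2 0.0
      vertex 0.5 5.9 0.0
      vertex 18.0 9.0 0.0
    endloop
  endfacet
  facet normal 0.0000 0.0000 -1.0000
    outer loop
      vertex 10.6 0.1 0.0
      vertex 4.5 1.2 0.0
      vertex 18.0 9.0 0.0
    endloop
  endfacet
  facet normal 0.0000 0.0000 -1.0000
    outer loop
      vertex 15.9 3.2 0.0
      vertex 10.6 0.1 0.0
      vertex 18.0 9.0 0.0
    endloop
  endfacet
  facet normal 0.0000 0.0000 1.0000
    outer loop
      vertex 18.0 9.0 12.0
      vertex 15.9 14.8 12.0
      vertex 10.6 17.9 12.0
    endloop
  endfacet
  facet normal 0.0000 0.0000 1.0000
    outer loop
      vertex 18.0 9.0 12.0
      vertex 10.6 17.9 12.0
      vertex 4.5 16.8 12.0
    endloop
  endfacet
  facet normal 0.0000 0.0000 1.0000
    outer loop
      vertex 18.0 9.0 12.0
      vertex 4.5 16.8 12.0
      vertex 0.5 12.1 12.0
    endloop
  endfacet
  facet normal 0.0000 0.0000 1.0000
    outer loop
      vertex 18.0 9.0 12.0
      vertex 0.5 12.1 12.0
      vertex 0.5 5.9 12.0
    endloop
  endfacet
  facet normal 0.0000 0.0000 1.0000
    outer loop
      vertex 18.0 9.0 12.0
      vertex 0.5 5.9 12.0
      vertex 4.5 1.2 12.0
    endloop
  endfacet
  facet normal 0.0000 0.0000 1.0000
    outer loop
      vertex 18.0 9.0 12.0
      vertex 4.5 1.2 12.0
      vertex 10.6 0.1 12.0
    endloop
  endfacet
  facet normal 0.0000 0.0000 1.0000
    outer loop
      vertex 18.0 9.0 12.0
      vertex 10.6 0.1 12.0
      vertex 15.9 3.2 12.0
    endloop
  endfacet
  facet normal 0.9403 0.3404 0.0000
    outer loop
      vertex 18.0 9.0 0.0
      vertex 15.9 14.8 0.0
      vertex 15.9 14.8 12.0
    endloop
  endfacet
  facet normal 0.9403 0.3404 0.0000
    outer loop
      vertex 18.0 9.0 0.0
      vertex 15.9 14.8 12.0
      vertex 18.0 9.0 12.0
    endloop
  endfacet
  facet normal 0.5049 0.8632 0.0000
    outer loop
      vertex 15.9 14.8 0.0
      vertex 10.6 17.9 0.0
      vertex 10.6 17.9 12.0
    endloop
  endfacet
  facet normal 0.5049 0.8632 0.0000
    outer loop
      vertex 15.9 14.8 0.0
      vertex 10.6 17.9 12.0
      vertex 15.9 14.8 12.0
    endloop
  endfacet
  facet normal -0.1775 0.9841 0.0000
    outer loop
      vertex 10.6 17.9 0.0
      vertex 4.5 16.8 0.0
      vertex 4.5 16.8 12.0
    endloop
  endfacet
  facet normal -0.1775 0.9841 0.0000
    outer loop
      vertex 10.6 17.9 0.0
      vertex 4.5 16.8 12.0
      vertex 10.6 17.9 12.0
    endloop
  endfacet
  facet normal -0.7615 0.6481 0.0000
    outer loop
      vertex 4.5 16.8 0.0
      vertex 0.5 12.1 0.0
      vertex 0.5 12.1 12.0
    endloop
  endfacet
  facet normal -0.7615 0.6481 0.0000
    outer loop
      vertex 4.5 16.8 0.0
      vertex 0.5 12.1 12.0
      vertex 4.5 16.8 12.0
    endloop
  endfacet
  facet normal -1.0000 0.0000 0.0000
    outer loop
      vertex 0.5 12.1 0.0
      vertex 0.5 5.9 0.0
      vertex 0.5 5.9 12.0
    endloop
  endfacet
  facet normal -1.0000 0.0000 0.0000
    outer loop
      vertex 0.5 12.1 0.0
      vertex 0.5 5.9 12.0
      vertex 0.5 12.1 12.0
    endloop
  endfacet
  facet normal -0.7615 -0.6481 0.0000
    outer loop
      vertex 0.5 5.9 0.0
      vertex 4.5 1.2 0.0
      vertex 4.5 1.2 12.0
    endloop
  endfacet
  facet normal -0.7615 -0.6481 0.0000
    outer loop
      vertex 0.5 5.9 0.0
      vertex 4.5 1.2 12.0
      vertex 0.5 5.9 12.0
    endloop
  endfacet
  facet normal -0.1775 -0.9841 0.0000
    outer loop
      vertex 4.5 1.2 0.0
      vertex 10.6 0.1 0.0
      vertex 10.6 0.1 12.0
    endloop
  endfacet
  facet normal -0.1775 -0.9841 0.0000
    outer loop
      vertex 4.5 1.2 0.0
      vertex 10.6 0.1 12.0
      vertex 4.5 1.2 12.0
    endloop
  endfacet
  facet normal 0.5049 -0.8632 0.0000
    outer loop
      vertex 10.6 0.1 0.0
      vertex 15.9 3.2 0.0
      vertex 15.9 3.2 12.0
    endloop
  endfacet
  facet normal 0.5049 -0.8632 0.0000
    outer loop
      vertex 10.6 0.1 0.0
      vertex 15.9 3.2 12.0
      vertex 10.6 0.1 12.0
    endloop
  endfacet
  facet normal 0.9403 -0.3404 0.0000
    outer loop
      vertex 15.9 3.2 0.0
      vertex 18.0 9.0 0.0
      vertex 18.0 9.0 12.0
    endloop
  endfacet
  facet normal 0.9403 -0.3404 0.0000
    outer loop
      vertex 15.9 3.2 0.0
      vertex 18.0 9.0 12.0
      vertex 15.9 3.2 12.0
    endloop
  endfacet
endsolid part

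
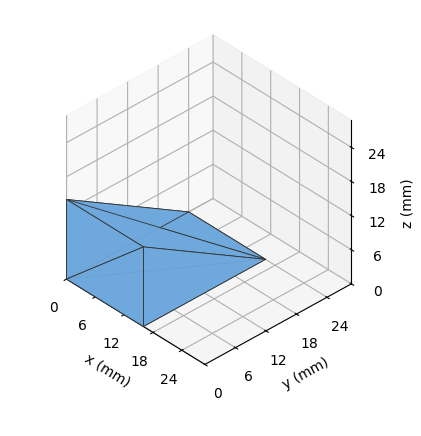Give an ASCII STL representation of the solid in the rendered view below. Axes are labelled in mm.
Reading the render: the shape is a wedge (ramp): 16 × 24 mm base, rising to 14 mm along the y=0 edge and sloping linearly to z=0 at y=24 (dimensions read to the nearest mm from the axis ticks). For the STL, each face is triangulated and given an outward normal.

solid part
  facet normal 0.0000 0.0000 -1.0000
    outer loop
      vertex 16.0 24.0 0.0
      vertex 16.0 0.0 0.0
      vertex 0.0 0.0 0.0
    endloop
  endfacet
  facet normal 0.0000 0.0000 -1.0000
    outer loop
      vertex 0.0 24.0 0.0
      vertex 16.0 24.0 0.0
      vertex 0.0 0.0 0.0
    endloop
  endfacet
  facet normal 0.0000 -1.0000 0.0000
    outer loop
      vertex 0.0 0.0 0.0
      vertex 16.0 0.0 0.0
      vertex 16.0 0.0 14.0
    endloop
  endfacet
  facet normal 0.0000 -1.0000 0.0000
    outer loop
      vertex 0.0 0.0 0.0
      vertex 16.0 0.0 14.0
      vertex 0.0 0.0 14.0
    endloop
  endfacet
  facet normal 0.0000 0.5039 0.8638
    outer loop
      vertex 0.0 0.0 14.0
      vertex 16.0 0.0 14.0
      vertex 16.0 24.0 0.0
    endloop
  endfacet
  facet normal 0.0000 0.5039 0.8638
    outer loop
      vertex 0.0 0.0 14.0
      vertex 16.0 24.0 0.0
      vertex 0.0 24.0 0.0
    endloop
  endfacet
  facet normal -1.0000 0.0000 0.0000
    outer loop
      vertex 0.0 0.0 14.0
      vertex 0.0 24.0 0.0
      vertex 0.0 0.0 0.0
    endloop
  endfacet
  facet normal 1.0000 0.0000 0.0000
    outer loop
      vertex 16.0 0.0 0.0
      vertex 16.0 24.0 0.0
      vertex 16.0 0.0 14.0
    endloop
  endfacet
endsolid part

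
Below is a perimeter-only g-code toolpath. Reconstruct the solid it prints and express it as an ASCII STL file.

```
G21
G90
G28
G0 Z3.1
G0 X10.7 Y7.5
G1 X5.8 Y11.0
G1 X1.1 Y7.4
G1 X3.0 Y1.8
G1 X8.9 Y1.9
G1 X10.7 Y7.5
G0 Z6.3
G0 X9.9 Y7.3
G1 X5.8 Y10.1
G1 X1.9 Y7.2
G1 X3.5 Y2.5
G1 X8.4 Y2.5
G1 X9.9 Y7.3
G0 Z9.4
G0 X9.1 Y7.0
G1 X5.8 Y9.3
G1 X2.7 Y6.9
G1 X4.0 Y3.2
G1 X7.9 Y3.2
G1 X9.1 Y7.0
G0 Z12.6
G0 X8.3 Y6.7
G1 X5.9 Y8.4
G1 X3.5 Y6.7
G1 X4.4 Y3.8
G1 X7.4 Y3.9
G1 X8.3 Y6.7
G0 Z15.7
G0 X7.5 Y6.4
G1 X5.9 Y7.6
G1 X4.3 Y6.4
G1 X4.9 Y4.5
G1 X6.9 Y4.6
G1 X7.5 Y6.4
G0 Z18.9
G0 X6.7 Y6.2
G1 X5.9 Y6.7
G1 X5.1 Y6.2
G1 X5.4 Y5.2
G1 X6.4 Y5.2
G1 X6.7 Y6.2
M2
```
solid part
  facet normal 0.0000 0.0000 -1.0000
    outer loop
      vertex 0.3 7.7 0.0
      vertex 5.8 11.8 0.0
      vertex 11.5 7.8 0.0
    endloop
  endfacet
  facet normal 0.0000 0.0000 -1.0000
    outer loop
      vertex 2.5 1.1 0.0
      vertex 0.3 7.7 0.0
      vertex 11.5 7.8 0.0
    endloop
  endfacet
  facet normal 0.0000 0.0000 -1.0000
    outer loop
      vertex 9.4 1.2 0.0
      vertex 2.5 1.1 0.0
      vertex 11.5 7.8 0.0
    endloop
  endfacet
  facet normal 0.5614 0.8000 0.2120
    outer loop
      vertex 11.5 7.8 0.0
      vertex 5.8 11.8 0.0
      vertex 5.9 5.9 22.0
    endloop
  endfacet
  facet normal -0.5840 0.7834 0.2127
    outer loop
      vertex 5.8 11.8 0.0
      vertex 0.3 7.7 0.0
      vertex 5.9 5.9 22.0
    endloop
  endfacet
  facet normal -0.9274 -0.3091 0.2108
    outer loop
      vertex 0.3 7.7 0.0
      vertex 2.5 1.1 0.0
      vertex 5.9 5.9 22.0
    endloop
  endfacet
  facet normal 0.0142 -0.9774 0.2111
    outer loop
      vertex 2.5 1.1 0.0
      vertex 9.4 1.2 0.0
      vertex 5.9 5.9 22.0
    endloop
  endfacet
  facet normal 0.9314 -0.2963 0.2115
    outer loop
      vertex 9.4 1.2 0.0
      vertex 11.5 7.8 0.0
      vertex 5.9 5.9 22.0
    endloop
  endfacet
endsolid part

The G0 Z moves step by Δz≈3.1 mm. The G1 loops shrink linearly with z, so the solid tapers from its base footprint up to z≈22. Closing with a flat bottom cap and the tapered top and triangulating gives 8 facets — a regular 5-sided pyramid, base circumscribed radius ≈ 5.9 mm, apex at z ≈ 22 mm.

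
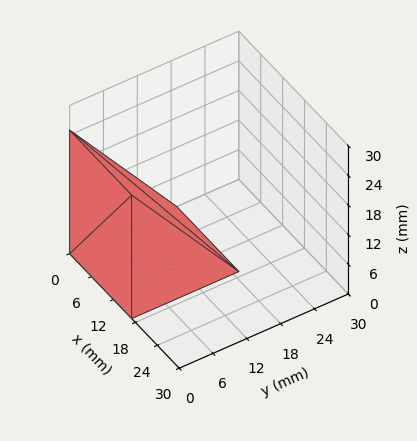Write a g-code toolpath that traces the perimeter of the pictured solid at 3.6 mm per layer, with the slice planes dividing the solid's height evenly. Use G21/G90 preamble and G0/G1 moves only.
Reading the render: the shape is a wedge (ramp): 17 × 19 mm base, rising to 25 mm along the y=0 edge and sloping linearly to z=0 at y=19 (dimensions read to the nearest mm from the axis ticks). For the g-code, the solid's height is divided into equal slices at the stated Δz and each level perimeter traced with G1 moves after a G0 lift.

; perimeter-only toolpath
G21 ; units = mm
G90 ; absolute positioning
G28 ; home
; layer 1
G0 Z3.6
G0 X0.0 Y0.0
G1 X17.0 Y0.0
G1 X17.0 Y16.3
G1 X0.0 Y16.3
G1 X0.0 Y0.0
; layer 2
G0 Z7.1
G0 X0.0 Y0.0
G1 X17.0 Y0.0
G1 X17.0 Y13.6
G1 X0.0 Y13.6
G1 X0.0 Y0.0
; layer 3
G0 Z10.7
G0 X0.0 Y0.0
G1 X17.0 Y0.0
G1 X17.0 Y10.9
G1 X0.0 Y10.9
G1 X0.0 Y0.0
; layer 4
G0 Z14.3
G0 X0.0 Y0.0
G1 X17.0 Y0.0
G1 X17.0 Y8.1
G1 X0.0 Y8.1
G1 X0.0 Y0.0
; layer 5
G0 Z17.9
G0 X0.0 Y0.0
G1 X17.0 Y0.0
G1 X17.0 Y5.4
G1 X0.0 Y5.4
G1 X0.0 Y0.0
; layer 6
G0 Z21.4
G0 X0.0 Y0.0
G1 X17.0 Y0.0
G1 X17.0 Y2.7
G1 X0.0 Y2.7
G1 X0.0 Y0.0
M2 ; end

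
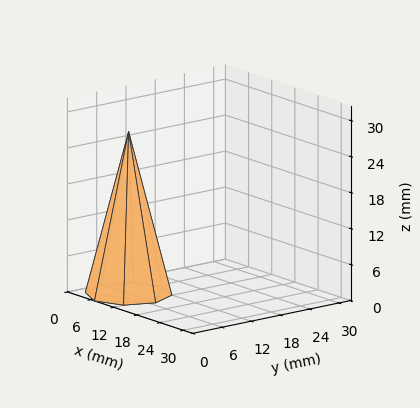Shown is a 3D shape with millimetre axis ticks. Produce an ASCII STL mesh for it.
Reading the render: the shape is a regular 8-sided pyramid, base circumscribed radius ≈ 7 mm, apex at z ≈ 27 mm (dimensions read to the nearest mm from the axis ticks). For the STL, each face is triangulated and given an outward normal.

solid part
  facet normal 0.0000 0.0000 -1.0000
    outer loop
      vertex 7.00 14.00 0.00
      vertex 11.95 11.95 0.00
      vertex 14.00 7.00 0.00
    endloop
  endfacet
  facet normal 0.0000 0.0000 -1.0000
    outer loop
      vertex 2.05 11.95 0.00
      vertex 7.00 14.00 0.00
      vertex 14.00 7.00 0.00
    endloop
  endfacet
  facet normal 0.0000 0.0000 -1.0000
    outer loop
      vertex 0.00 7.00 0.00
      vertex 2.05 11.95 0.00
      vertex 14.00 7.00 0.00
    endloop
  endfacet
  facet normal 0.0000 0.0000 -1.0000
    outer loop
      vertex 2.05 2.05 0.00
      vertex 0.00 7.00 0.00
      vertex 14.00 7.00 0.00
    endloop
  endfacet
  facet normal 0.0000 0.0000 -1.0000
    outer loop
      vertex 7.00 0.00 0.00
      vertex 2.05 2.05 0.00
      vertex 14.00 7.00 0.00
    endloop
  endfacet
  facet normal 0.0000 0.0000 -1.0000
    outer loop
      vertex 11.95 2.05 0.00
      vertex 7.00 0.00 0.00
      vertex 14.00 7.00 0.00
    endloop
  endfacet
  facet normal 0.8985 0.3721 0.2329
    outer loop
      vertex 14.00 7.00 0.00
      vertex 11.95 11.95 0.00
      vertex 7.00 7.00 27.00
    endloop
  endfacet
  facet normal 0.3721 0.8985 0.2329
    outer loop
      vertex 11.95 11.95 0.00
      vertex 7.00 14.00 0.00
      vertex 7.00 7.00 27.00
    endloop
  endfacet
  facet normal -0.3721 0.8985 0.2329
    outer loop
      vertex 7.00 14.00 0.00
      vertex 2.05 11.95 0.00
      vertex 7.00 7.00 27.00
    endloop
  endfacet
  facet normal -0.8985 0.3721 0.2329
    outer loop
      vertex 2.05 11.95 0.00
      vertex 0.00 7.00 0.00
      vertex 7.00 7.00 27.00
    endloop
  endfacet
  facet normal -0.8985 -0.3721 0.2329
    outer loop
      vertex 0.00 7.00 0.00
      vertex 2.05 2.05 0.00
      vertex 7.00 7.00 27.00
    endloop
  endfacet
  facet normal -0.3721 -0.8985 0.2329
    outer loop
      vertex 2.05 2.05 0.00
      vertex 7.00 0.00 0.00
      vertex 7.00 7.00 27.00
    endloop
  endfacet
  facet normal 0.3721 -0.8985 0.2329
    outer loop
      vertex 7.00 0.00 0.00
      vertex 11.95 2.05 0.00
      vertex 7.00 7.00 27.00
    endloop
  endfacet
  facet normal 0.8985 -0.3721 0.2329
    outer loop
      vertex 11.95 2.05 0.00
      vertex 14.00 7.00 0.00
      vertex 7.00 7.00 27.00
    endloop
  endfacet
endsolid part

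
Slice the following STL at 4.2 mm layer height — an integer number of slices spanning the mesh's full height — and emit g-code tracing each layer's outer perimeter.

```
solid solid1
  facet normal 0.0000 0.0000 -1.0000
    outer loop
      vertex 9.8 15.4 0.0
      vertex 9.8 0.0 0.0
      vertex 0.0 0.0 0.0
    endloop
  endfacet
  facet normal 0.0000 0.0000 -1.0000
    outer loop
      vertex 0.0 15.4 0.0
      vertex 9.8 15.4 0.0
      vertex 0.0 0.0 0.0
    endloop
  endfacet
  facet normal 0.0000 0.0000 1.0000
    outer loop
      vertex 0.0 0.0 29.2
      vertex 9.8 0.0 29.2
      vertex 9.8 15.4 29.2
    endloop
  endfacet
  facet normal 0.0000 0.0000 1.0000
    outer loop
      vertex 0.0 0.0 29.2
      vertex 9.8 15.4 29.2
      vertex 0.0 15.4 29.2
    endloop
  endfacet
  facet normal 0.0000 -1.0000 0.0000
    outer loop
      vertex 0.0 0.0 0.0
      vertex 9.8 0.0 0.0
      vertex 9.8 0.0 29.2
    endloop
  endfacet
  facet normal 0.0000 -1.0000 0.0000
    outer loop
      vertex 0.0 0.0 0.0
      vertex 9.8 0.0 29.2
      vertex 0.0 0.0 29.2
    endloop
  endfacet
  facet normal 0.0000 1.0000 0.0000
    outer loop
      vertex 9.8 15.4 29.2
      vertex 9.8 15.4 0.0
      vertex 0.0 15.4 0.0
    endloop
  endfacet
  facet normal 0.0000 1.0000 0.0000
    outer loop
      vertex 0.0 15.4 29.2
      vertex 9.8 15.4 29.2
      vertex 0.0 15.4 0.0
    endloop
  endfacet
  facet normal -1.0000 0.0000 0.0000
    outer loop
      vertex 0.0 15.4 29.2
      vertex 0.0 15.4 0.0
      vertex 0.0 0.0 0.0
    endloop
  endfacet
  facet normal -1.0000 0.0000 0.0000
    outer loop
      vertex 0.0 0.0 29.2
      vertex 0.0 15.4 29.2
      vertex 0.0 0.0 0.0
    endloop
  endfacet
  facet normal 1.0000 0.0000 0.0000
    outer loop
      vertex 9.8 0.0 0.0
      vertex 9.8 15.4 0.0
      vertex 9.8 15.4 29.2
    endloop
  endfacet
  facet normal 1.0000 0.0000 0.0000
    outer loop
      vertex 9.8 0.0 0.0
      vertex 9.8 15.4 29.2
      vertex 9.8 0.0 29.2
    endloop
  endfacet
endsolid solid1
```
; perimeter-only toolpath
G21 ; units = mm
G90 ; absolute positioning
G28 ; home
; layer 1
G0 Z4.2
G0 X0.0 Y0.0
G1 X9.8 Y0.0
G1 X9.8 Y15.4
G1 X0.0 Y15.4
G1 X0.0 Y0.0
; layer 2
G0 Z8.3
G0 X0.0 Y0.0
G1 X9.8 Y0.0
G1 X9.8 Y15.4
G1 X0.0 Y15.4
G1 X0.0 Y0.0
; layer 3
G0 Z12.5
G0 X0.0 Y0.0
G1 X9.8 Y0.0
G1 X9.8 Y15.4
G1 X0.0 Y15.4
G1 X0.0 Y0.0
; layer 4
G0 Z16.7
G0 X0.0 Y0.0
G1 X9.8 Y0.0
G1 X9.8 Y15.4
G1 X0.0 Y15.4
G1 X0.0 Y0.0
; layer 5
G0 Z20.9
G0 X0.0 Y0.0
G1 X9.8 Y0.0
G1 X9.8 Y15.4
G1 X0.0 Y15.4
G1 X0.0 Y0.0
; layer 6
G0 Z25.0
G0 X0.0 Y0.0
G1 X9.8 Y0.0
G1 X9.8 Y15.4
G1 X0.0 Y15.4
G1 X0.0 Y0.0
; layer 7
G0 Z29.2
G0 X0.0 Y0.0
G1 X9.8 Y0.0
G1 X9.8 Y15.4
G1 X0.0 Y15.4
G1 X0.0 Y0.0
M2 ; end

The solid is a rectangular box, roughly 9.8 × 15.4 mm footprint and 29.2 mm tall. Slicing at Δz = 4.2 mm — 7 equal slices spanning the solid's height, so layer i sits at z = i·h/7 — gives 7 non-empty perimeters. Each is a 4-segment closed polygon; G0 lifts to the layer z and rapids to the start vertex, then G1 traces the edges.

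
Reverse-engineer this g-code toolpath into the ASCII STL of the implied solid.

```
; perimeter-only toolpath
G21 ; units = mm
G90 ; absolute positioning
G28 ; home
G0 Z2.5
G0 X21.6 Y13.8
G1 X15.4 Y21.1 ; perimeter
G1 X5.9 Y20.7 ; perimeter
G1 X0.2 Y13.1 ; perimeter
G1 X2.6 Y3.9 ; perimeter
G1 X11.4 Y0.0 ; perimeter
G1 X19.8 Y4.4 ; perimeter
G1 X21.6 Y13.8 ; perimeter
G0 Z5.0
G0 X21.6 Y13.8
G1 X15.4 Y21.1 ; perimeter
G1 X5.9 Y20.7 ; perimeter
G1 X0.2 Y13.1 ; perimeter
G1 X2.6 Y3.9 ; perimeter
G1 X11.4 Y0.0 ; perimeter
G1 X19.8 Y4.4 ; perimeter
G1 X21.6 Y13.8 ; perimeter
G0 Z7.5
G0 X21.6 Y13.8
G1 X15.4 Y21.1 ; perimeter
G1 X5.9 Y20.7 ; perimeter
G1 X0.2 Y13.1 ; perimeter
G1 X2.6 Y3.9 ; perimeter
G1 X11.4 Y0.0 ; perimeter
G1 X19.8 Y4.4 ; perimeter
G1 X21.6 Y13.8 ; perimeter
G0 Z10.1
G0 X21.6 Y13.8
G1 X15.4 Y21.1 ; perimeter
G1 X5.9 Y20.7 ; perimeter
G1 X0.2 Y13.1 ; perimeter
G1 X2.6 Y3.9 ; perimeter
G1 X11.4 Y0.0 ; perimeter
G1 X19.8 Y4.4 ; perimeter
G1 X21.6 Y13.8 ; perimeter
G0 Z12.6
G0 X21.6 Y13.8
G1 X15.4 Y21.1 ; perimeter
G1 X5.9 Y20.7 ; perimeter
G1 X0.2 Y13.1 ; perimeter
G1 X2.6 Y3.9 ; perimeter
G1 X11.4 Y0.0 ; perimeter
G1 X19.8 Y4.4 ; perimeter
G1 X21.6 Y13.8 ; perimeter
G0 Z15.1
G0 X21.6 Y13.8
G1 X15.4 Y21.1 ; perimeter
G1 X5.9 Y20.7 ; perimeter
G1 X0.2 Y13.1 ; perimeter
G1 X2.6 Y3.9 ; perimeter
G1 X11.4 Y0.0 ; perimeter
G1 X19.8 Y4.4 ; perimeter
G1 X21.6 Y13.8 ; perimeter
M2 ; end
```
solid part
  facet normal 0.0000 0.0000 -1.0000
    outer loop
      vertex 5.9 20.7 0.0
      vertex 15.4 21.1 0.0
      vertex 21.6 13.8 0.0
    endloop
  endfacet
  facet normal 0.0000 0.0000 -1.0000
    outer loop
      vertex 0.2 13.1 0.0
      vertex 5.9 20.7 0.0
      vertex 21.6 13.8 0.0
    endloop
  endfacet
  facet normal 0.0000 0.0000 -1.0000
    outer loop
      vertex 2.6 3.9 0.0
      vertex 0.2 13.1 0.0
      vertex 21.6 13.8 0.0
    endloop
  endfacet
  facet normal 0.0000 0.0000 -1.0000
    outer loop
      vertex 11.4 0.0 0.0
      vertex 2.6 3.9 0.0
      vertex 21.6 13.8 0.0
    endloop
  endfacet
  facet normal 0.0000 0.0000 -1.0000
    outer loop
      vertex 19.8 4.4 0.0
      vertex 11.4 0.0 0.0
      vertex 21.6 13.8 0.0
    endloop
  endfacet
  facet normal 0.0000 0.0000 1.0000
    outer loop
      vertex 21.6 13.8 15.1
      vertex 15.4 21.1 15.1
      vertex 5.9 20.7 15.1
    endloop
  endfacet
  facet normal 0.0000 0.0000 1.0000
    outer loop
      vertex 21.6 13.8 15.1
      vertex 5.9 20.7 15.1
      vertex 0.2 13.1 15.1
    endloop
  endfacet
  facet normal 0.0000 0.0000 1.0000
    outer loop
      vertex 21.6 13.8 15.1
      vertex 0.2 13.1 15.1
      vertex 2.6 3.9 15.1
    endloop
  endfacet
  facet normal 0.0000 0.0000 1.0000
    outer loop
      vertex 21.6 13.8 15.1
      vertex 2.6 3.9 15.1
      vertex 11.4 0.0 15.1
    endloop
  endfacet
  facet normal 0.0000 0.0000 1.0000
    outer loop
      vertex 21.6 13.8 15.1
      vertex 11.4 0.0 15.1
      vertex 19.8 4.4 15.1
    endloop
  endfacet
  facet normal 0.7622 0.6473 0.0000
    outer loop
      vertex 21.6 13.8 0.0
      vertex 15.4 21.1 0.0
      vertex 15.4 21.1 15.1
    endloop
  endfacet
  facet normal 0.7622 0.6473 0.0000
    outer loop
      vertex 21.6 13.8 0.0
      vertex 15.4 21.1 15.1
      vertex 21.6 13.8 15.1
    endloop
  endfacet
  facet normal -0.0421 0.9991 0.0000
    outer loop
      vertex 15.4 21.1 0.0
      vertex 5.9 20.7 0.0
      vertex 5.9 20.7 15.1
    endloop
  endfacet
  facet normal -0.0421 0.9991 0.0000
    outer loop
      vertex 15.4 21.1 0.0
      vertex 5.9 20.7 15.1
      vertex 15.4 21.1 15.1
    endloop
  endfacet
  facet normal -0.8000 0.6000 0.0000
    outer loop
      vertex 5.9 20.7 0.0
      vertex 0.2 13.1 0.0
      vertex 0.2 13.1 15.1
    endloop
  endfacet
  facet normal -0.8000 0.6000 0.0000
    outer loop
      vertex 5.9 20.7 0.0
      vertex 0.2 13.1 15.1
      vertex 5.9 20.7 15.1
    endloop
  endfacet
  facet normal -0.9676 -0.2524 0.0000
    outer loop
      vertex 0.2 13.1 0.0
      vertex 2.6 3.9 0.0
      vertex 2.6 3.9 15.1
    endloop
  endfacet
  facet normal -0.9676 -0.2524 0.0000
    outer loop
      vertex 0.2 13.1 0.0
      vertex 2.6 3.9 15.1
      vertex 0.2 13.1 15.1
    endloop
  endfacet
  facet normal -0.4052 -0.9142 0.0000
    outer loop
      vertex 2.6 3.9 0.0
      vertex 11.4 0.0 0.0
      vertex 11.4 0.0 15.1
    endloop
  endfacet
  facet normal -0.4052 -0.9142 0.0000
    outer loop
      vertex 2.6 3.9 0.0
      vertex 11.4 0.0 15.1
      vertex 2.6 3.9 15.1
    endloop
  endfacet
  facet normal 0.4640 -0.8858 0.0000
    outer loop
      vertex 11.4 0.0 0.0
      vertex 19.8 4.4 0.0
      vertex 19.8 4.4 15.1
    endloop
  endfacet
  facet normal 0.4640 -0.8858 0.0000
    outer loop
      vertex 11.4 0.0 0.0
      vertex 19.8 4.4 15.1
      vertex 11.4 0.0 15.1
    endloop
  endfacet
  facet normal 0.9822 -0.1881 0.0000
    outer loop
      vertex 19.8 4.4 0.0
      vertex 21.6 13.8 0.0
      vertex 21.6 13.8 15.1
    endloop
  endfacet
  facet normal 0.9822 -0.1881 0.0000
    outer loop
      vertex 19.8 4.4 0.0
      vertex 21.6 13.8 15.1
      vertex 19.8 4.4 15.1
    endloop
  endfacet
endsolid part

The G0 Z moves step by Δz≈2.5 mm. Every layer's G1 loop is the same polygon, so the solid is a straight extrusion of it from z=0 to z≈15.1. Closing with flat bottom and top caps and triangulating gives 24 facets — a regular 7-sided prism (a cylinder approximated with 7 flat sides), circumscribed radius ≈ 11 mm, height ≈ 15.1 mm.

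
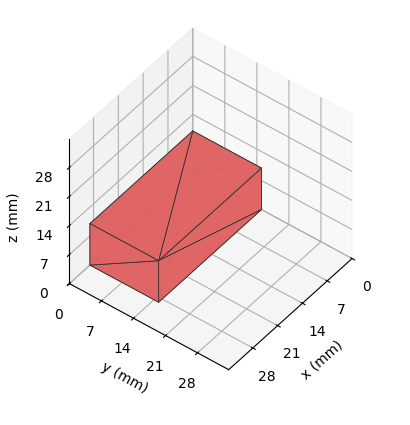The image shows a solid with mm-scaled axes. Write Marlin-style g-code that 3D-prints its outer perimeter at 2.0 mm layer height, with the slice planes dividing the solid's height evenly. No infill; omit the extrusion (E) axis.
Reading the render: the shape is a rectangular box, roughly 29 × 15 mm footprint and 10 mm tall (dimensions read to the nearest mm from the axis ticks). For the g-code, the solid's height is divided into equal slices at the stated Δz and each level perimeter traced with G1 moves after a G0 lift.

; perimeter-only toolpath
G21 ; units = mm
G90 ; absolute positioning
G28 ; home
; layer 1
G0 Z2.0
G0 X0.0 Y0.0
G1 X29.0 Y0.0
G1 X29.0 Y15.0
G1 X0.0 Y15.0
G1 X0.0 Y0.0
; layer 2
G0 Z4.0
G0 X0.0 Y0.0
G1 X29.0 Y0.0
G1 X29.0 Y15.0
G1 X0.0 Y15.0
G1 X0.0 Y0.0
; layer 3
G0 Z6.0
G0 X0.0 Y0.0
G1 X29.0 Y0.0
G1 X29.0 Y15.0
G1 X0.0 Y15.0
G1 X0.0 Y0.0
; layer 4
G0 Z8.0
G0 X0.0 Y0.0
G1 X29.0 Y0.0
G1 X29.0 Y15.0
G1 X0.0 Y15.0
G1 X0.0 Y0.0
; layer 5
G0 Z10.0
G0 X0.0 Y0.0
G1 X29.0 Y0.0
G1 X29.0 Y15.0
G1 X0.0 Y15.0
G1 X0.0 Y0.0
M2 ; end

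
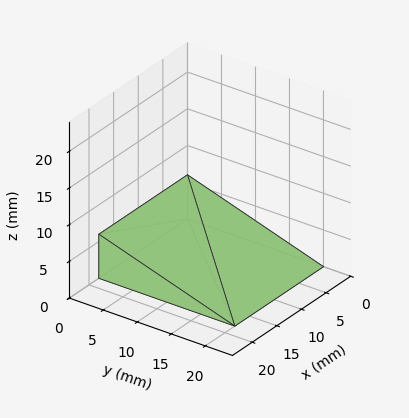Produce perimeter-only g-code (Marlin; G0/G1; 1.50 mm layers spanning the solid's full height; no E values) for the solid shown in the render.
Reading the render: the shape is a wedge (ramp): 18 × 20 mm base, rising to 6 mm along the y=0 edge and sloping linearly to z=0 at y=20 (dimensions read to the nearest mm from the axis ticks). For the g-code, the solid's height is divided into equal slices at the stated Δz and each level perimeter traced with G1 moves after a G0 lift.

; perimeter-only toolpath
G21 ; units = mm
G90 ; absolute positioning
G28 ; home
; layer 1
G0 Z1.50
G0 X0.00 Y0.00
G1 X18.00 Y0.00
G1 X18.00 Y15.00
G1 X0.00 Y15.00
G1 X0.00 Y0.00
; layer 2
G0 Z3.00
G0 X0.00 Y0.00
G1 X18.00 Y0.00
G1 X18.00 Y10.00
G1 X0.00 Y10.00
G1 X0.00 Y0.00
; layer 3
G0 Z4.50
G0 X0.00 Y0.00
G1 X18.00 Y0.00
G1 X18.00 Y5.00
G1 X0.00 Y5.00
G1 X0.00 Y0.00
M2 ; end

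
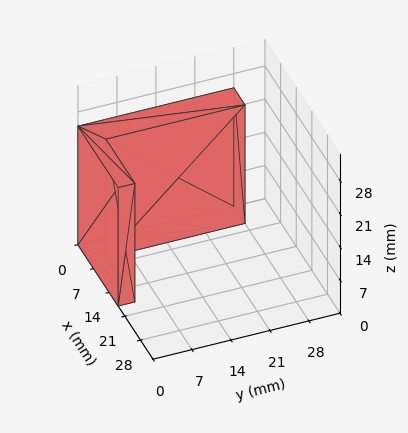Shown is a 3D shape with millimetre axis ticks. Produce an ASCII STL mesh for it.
Reading the render: the shape is an L-shaped prism: outer 18 × 28 mm, arm thicknesses ≈ 3 mm (horizontal) and 5 mm (vertical), extruded 25 mm in z (dimensions read to the nearest mm from the axis ticks). For the STL, each face is triangulated and given an outward normal.

solid part
  facet normal 0.0000 0.0000 -1.0000
    outer loop
      vertex 18.00 3.00 0.00
      vertex 18.00 0.00 0.00
      vertex 0.00 0.00 0.00
    endloop
  endfacet
  facet normal 0.0000 0.0000 -1.0000
    outer loop
      vertex 5.00 3.00 0.00
      vertex 18.00 3.00 0.00
      vertex 0.00 0.00 0.00
    endloop
  endfacet
  facet normal 0.0000 0.0000 -1.0000
    outer loop
      vertex 5.00 28.00 0.00
      vertex 5.00 3.00 0.00
      vertex 0.00 0.00 0.00
    endloop
  endfacet
  facet normal 0.0000 0.0000 -1.0000
    outer loop
      vertex 0.00 28.00 0.00
      vertex 5.00 28.00 0.00
      vertex 0.00 0.00 0.00
    endloop
  endfacet
  facet normal 0.0000 0.0000 1.0000
    outer loop
      vertex 0.00 0.00 25.00
      vertex 18.00 0.00 25.00
      vertex 18.00 3.00 25.00
    endloop
  endfacet
  facet normal 0.0000 0.0000 1.0000
    outer loop
      vertex 0.00 0.00 25.00
      vertex 18.00 3.00 25.00
      vertex 5.00 3.00 25.00
    endloop
  endfacet
  facet normal 0.0000 0.0000 1.0000
    outer loop
      vertex 0.00 0.00 25.00
      vertex 5.00 3.00 25.00
      vertex 5.00 28.00 25.00
    endloop
  endfacet
  facet normal 0.0000 0.0000 1.0000
    outer loop
      vertex 0.00 0.00 25.00
      vertex 5.00 28.00 25.00
      vertex 0.00 28.00 25.00
    endloop
  endfacet
  facet normal 0.0000 -1.0000 0.0000
    outer loop
      vertex 0.00 0.00 0.00
      vertex 18.00 0.00 0.00
      vertex 18.00 0.00 25.00
    endloop
  endfacet
  facet normal 0.0000 -1.0000 0.0000
    outer loop
      vertex 0.00 0.00 0.00
      vertex 18.00 0.00 25.00
      vertex 0.00 0.00 25.00
    endloop
  endfacet
  facet normal 1.0000 0.0000 0.0000
    outer loop
      vertex 18.00 0.00 0.00
      vertex 18.00 3.00 0.00
      vertex 18.00 3.00 25.00
    endloop
  endfacet
  facet normal 1.0000 0.0000 0.0000
    outer loop
      vertex 18.00 0.00 0.00
      vertex 18.00 3.00 25.00
      vertex 18.00 0.00 25.00
    endloop
  endfacet
  facet normal 0.0000 1.0000 0.0000
    outer loop
      vertex 18.00 3.00 0.00
      vertex 5.00 3.00 0.00
      vertex 5.00 3.00 25.00
    endloop
  endfacet
  facet normal 0.0000 1.0000 0.0000
    outer loop
      vertex 18.00 3.00 0.00
      vertex 5.00 3.00 25.00
      vertex 18.00 3.00 25.00
    endloop
  endfacet
  facet normal 1.0000 0.0000 0.0000
    outer loop
      vertex 5.00 3.00 0.00
      vertex 5.00 28.00 0.00
      vertex 5.00 28.00 25.00
    endloop
  endfacet
  facet normal 1.0000 0.0000 0.0000
    outer loop
      vertex 5.00 3.00 0.00
      vertex 5.00 28.00 25.00
      vertex 5.00 3.00 25.00
    endloop
  endfacet
  facet normal 0.0000 1.0000 0.0000
    outer loop
      vertex 5.00 28.00 0.00
      vertex 0.00 28.00 0.00
      vertex 0.00 28.00 25.00
    endloop
  endfacet
  facet normal 0.0000 1.0000 0.0000
    outer loop
      vertex 5.00 28.00 0.00
      vertex 0.00 28.00 25.00
      vertex 5.00 28.00 25.00
    endloop
  endfacet
  facet normal -1.0000 0.0000 0.0000
    outer loop
      vertex 0.00 28.00 0.00
      vertex 0.00 0.00 0.00
      vertex 0.00 0.00 25.00
    endloop
  endfacet
  facet normal -1.0000 0.0000 0.0000
    outer loop
      vertex 0.00 28.00 0.00
      vertex 0.00 0.00 25.00
      vertex 0.00 28.00 25.00
    endloop
  endfacet
endsolid part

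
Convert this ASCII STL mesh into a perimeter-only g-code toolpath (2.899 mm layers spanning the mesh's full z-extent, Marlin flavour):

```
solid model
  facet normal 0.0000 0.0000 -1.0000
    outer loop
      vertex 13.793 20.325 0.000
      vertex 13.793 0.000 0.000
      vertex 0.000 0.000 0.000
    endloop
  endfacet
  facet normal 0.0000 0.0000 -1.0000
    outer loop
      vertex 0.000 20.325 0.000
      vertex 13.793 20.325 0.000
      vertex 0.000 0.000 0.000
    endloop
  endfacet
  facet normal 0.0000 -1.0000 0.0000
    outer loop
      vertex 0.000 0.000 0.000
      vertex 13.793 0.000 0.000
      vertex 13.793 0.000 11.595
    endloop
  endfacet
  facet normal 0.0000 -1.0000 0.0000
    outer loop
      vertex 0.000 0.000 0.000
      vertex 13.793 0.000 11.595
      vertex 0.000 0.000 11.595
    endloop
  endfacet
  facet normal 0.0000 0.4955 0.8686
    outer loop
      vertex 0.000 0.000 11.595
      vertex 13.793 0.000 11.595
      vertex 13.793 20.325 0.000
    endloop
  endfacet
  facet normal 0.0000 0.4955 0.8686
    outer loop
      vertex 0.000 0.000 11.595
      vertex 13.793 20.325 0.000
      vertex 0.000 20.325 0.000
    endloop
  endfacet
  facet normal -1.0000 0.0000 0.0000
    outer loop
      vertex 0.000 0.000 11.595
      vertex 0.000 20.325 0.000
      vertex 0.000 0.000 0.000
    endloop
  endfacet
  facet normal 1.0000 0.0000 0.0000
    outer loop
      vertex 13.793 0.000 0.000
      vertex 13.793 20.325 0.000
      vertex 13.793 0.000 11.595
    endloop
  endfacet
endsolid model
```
; perimeter-only toolpath
G21 ; units = mm
G90 ; absolute positioning
G28 ; home
; layer 1
G0 Z2.899
G0 X0.000 Y0.000
G1 X13.793 Y0.000
G1 X13.793 Y15.244
G1 X0.000 Y15.244
G1 X0.000 Y0.000
; layer 2
G0 Z5.798
G0 X0.000 Y0.000
G1 X13.793 Y0.000
G1 X13.793 Y10.162
G1 X0.000 Y10.162
G1 X0.000 Y0.000
; layer 3
G0 Z8.696
G0 X0.000 Y0.000
G1 X13.793 Y0.000
G1 X13.793 Y5.081
G1 X0.000 Y5.081
G1 X0.000 Y0.000
M2 ; end

The solid is a wedge (ramp): 13.8 × 20.3 mm base, rising to 11.6 mm along the y=0 edge and sloping linearly to z=0 at y=20.3. Slicing at Δz = 2.899 mm — 4 equal slices spanning the solid's height, so layer i sits at z = i·h/4 — gives 3 non-empty perimeters. Each is a 4-segment closed polygon; G0 lifts to the layer z and rapids to the start vertex, then G1 traces the edges. The cross-section shrinks linearly with z (the slice at the apex is degenerate and omitted).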